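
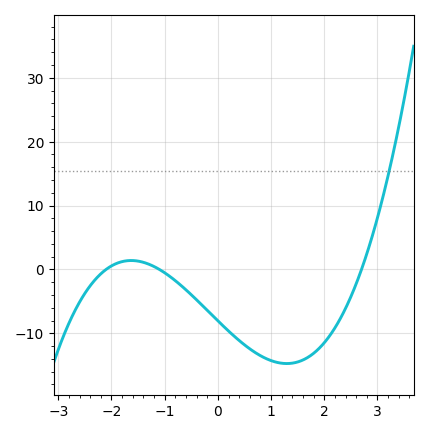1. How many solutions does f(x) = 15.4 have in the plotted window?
1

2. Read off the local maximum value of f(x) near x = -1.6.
1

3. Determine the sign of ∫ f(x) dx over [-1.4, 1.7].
negative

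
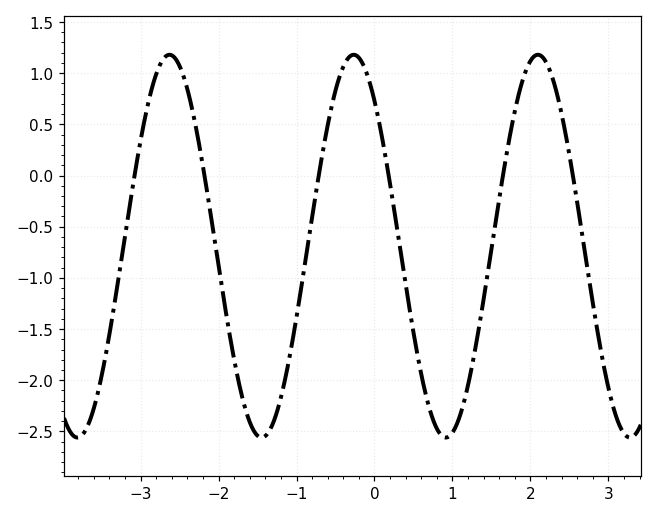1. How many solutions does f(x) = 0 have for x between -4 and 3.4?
6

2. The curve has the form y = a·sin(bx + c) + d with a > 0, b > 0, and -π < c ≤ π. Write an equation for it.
y = 1.87sin(2.7x + 2.3) - 0.69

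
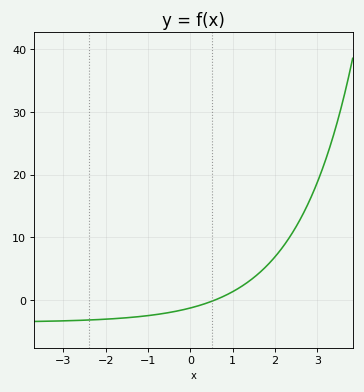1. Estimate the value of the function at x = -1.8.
-3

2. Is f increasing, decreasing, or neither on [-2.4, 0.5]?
increasing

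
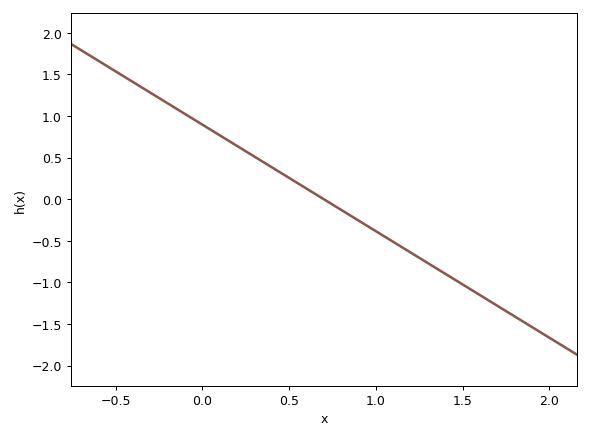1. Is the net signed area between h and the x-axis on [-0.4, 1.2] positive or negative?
positive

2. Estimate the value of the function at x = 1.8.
-1.41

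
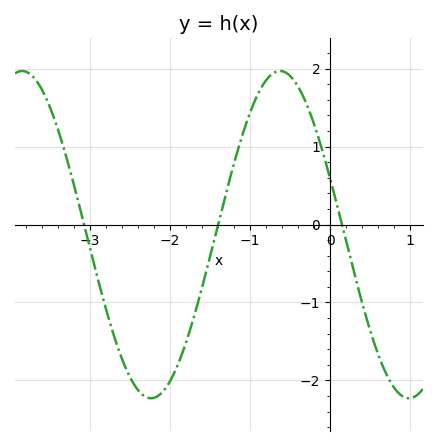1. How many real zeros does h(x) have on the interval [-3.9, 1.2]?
3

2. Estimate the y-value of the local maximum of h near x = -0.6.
2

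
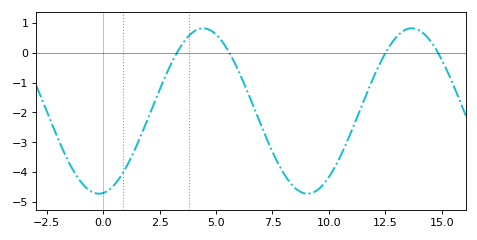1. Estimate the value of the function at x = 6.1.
-0.784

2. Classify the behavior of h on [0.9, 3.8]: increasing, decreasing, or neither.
increasing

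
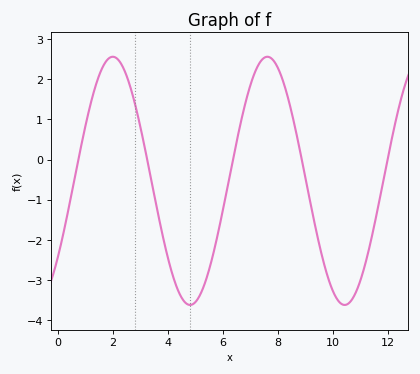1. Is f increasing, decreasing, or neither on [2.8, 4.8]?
decreasing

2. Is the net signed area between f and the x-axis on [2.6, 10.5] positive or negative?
negative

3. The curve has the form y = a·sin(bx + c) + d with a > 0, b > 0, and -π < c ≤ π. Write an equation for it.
y = 3.09sin(1.1x - 0.67) - 0.53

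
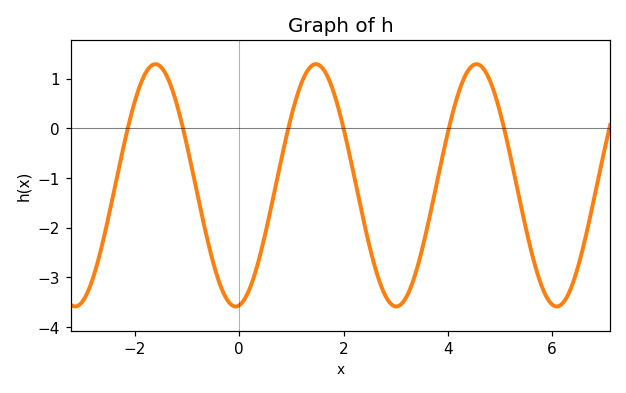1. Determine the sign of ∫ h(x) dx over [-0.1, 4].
negative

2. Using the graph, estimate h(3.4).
-2.9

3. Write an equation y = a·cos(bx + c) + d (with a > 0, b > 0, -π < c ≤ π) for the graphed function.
y = 2.44cos(2x - 3) - 1.15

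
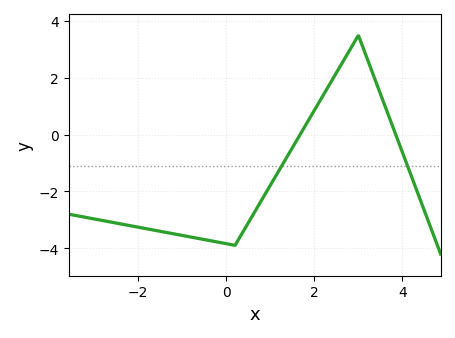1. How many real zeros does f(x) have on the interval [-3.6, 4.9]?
2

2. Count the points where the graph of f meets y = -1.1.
2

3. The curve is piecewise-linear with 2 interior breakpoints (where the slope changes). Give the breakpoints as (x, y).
(0.2, -3.9); (3, 3.5)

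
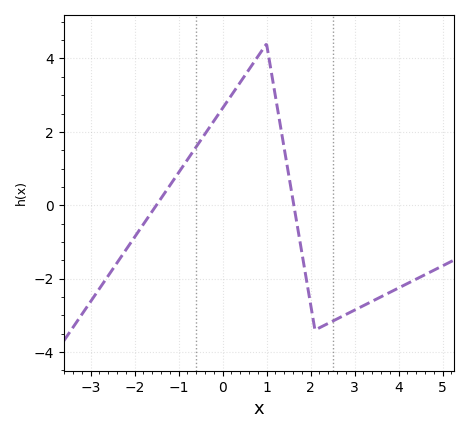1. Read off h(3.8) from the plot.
-2.4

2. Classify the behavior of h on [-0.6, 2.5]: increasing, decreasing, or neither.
neither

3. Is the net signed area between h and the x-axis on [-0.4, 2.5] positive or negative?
positive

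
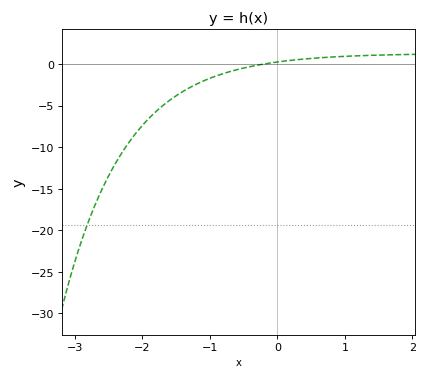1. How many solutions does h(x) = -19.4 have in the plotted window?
1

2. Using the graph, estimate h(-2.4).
-12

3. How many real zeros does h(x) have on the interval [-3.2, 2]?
1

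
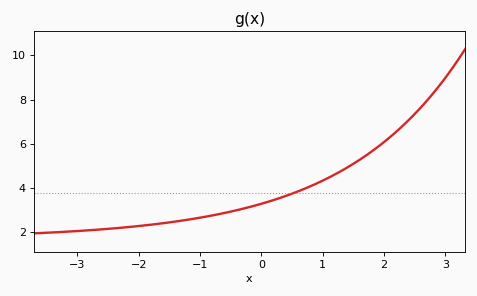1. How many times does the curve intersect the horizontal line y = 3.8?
1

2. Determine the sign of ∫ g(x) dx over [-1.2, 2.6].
positive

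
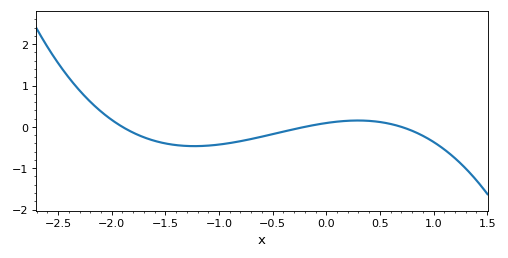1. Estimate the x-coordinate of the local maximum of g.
0.296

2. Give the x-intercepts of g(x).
-1.9, -0.2, 0.7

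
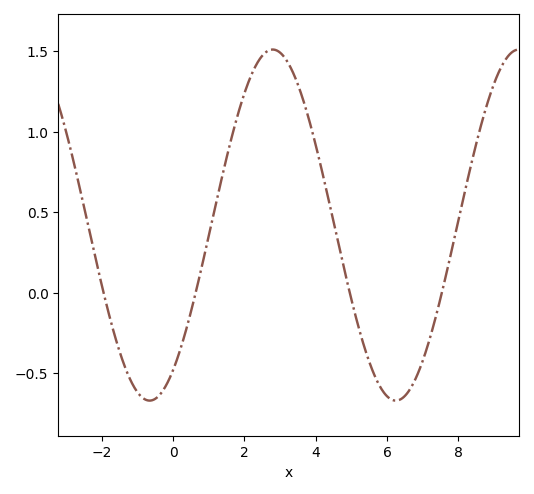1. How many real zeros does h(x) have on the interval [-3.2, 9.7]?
4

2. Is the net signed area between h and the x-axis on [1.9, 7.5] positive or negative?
positive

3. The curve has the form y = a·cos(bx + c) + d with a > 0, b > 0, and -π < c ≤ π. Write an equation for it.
y = 1.09cos(0.91x - 2.54) + 0.42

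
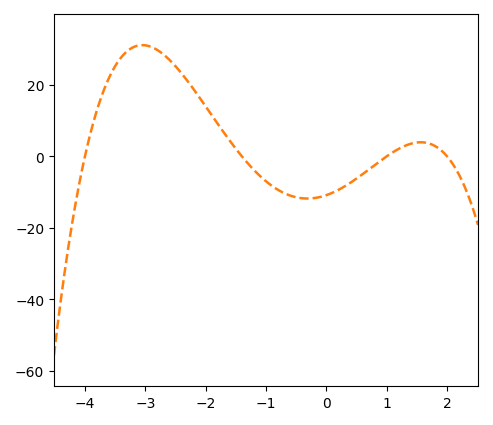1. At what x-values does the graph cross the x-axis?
-4, -1.4, 1, 2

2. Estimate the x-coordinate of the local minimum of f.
-0.315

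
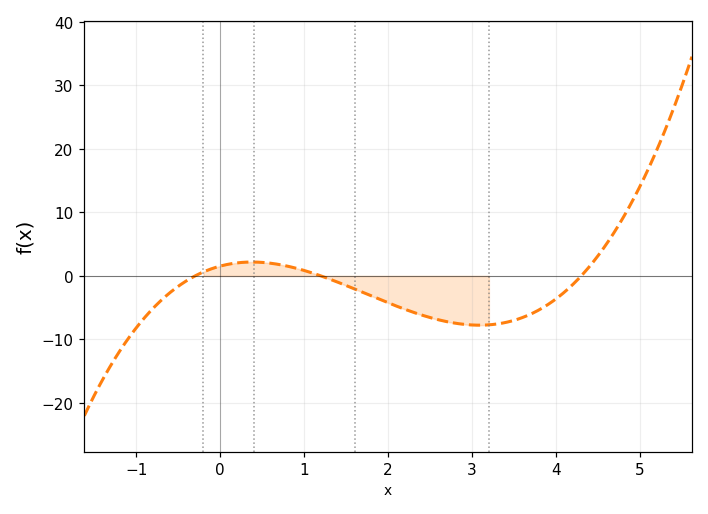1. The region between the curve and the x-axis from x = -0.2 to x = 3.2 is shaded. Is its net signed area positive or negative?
negative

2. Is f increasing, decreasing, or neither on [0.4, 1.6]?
decreasing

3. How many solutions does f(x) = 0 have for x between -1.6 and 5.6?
3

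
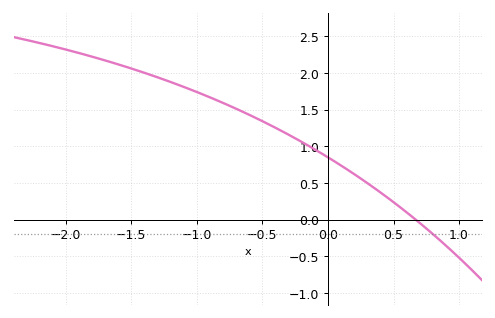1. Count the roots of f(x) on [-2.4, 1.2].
1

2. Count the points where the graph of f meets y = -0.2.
1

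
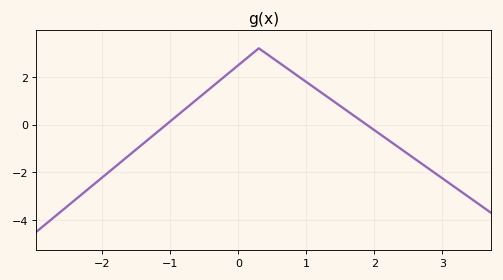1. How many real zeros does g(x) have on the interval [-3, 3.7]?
2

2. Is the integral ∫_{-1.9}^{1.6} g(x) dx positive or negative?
positive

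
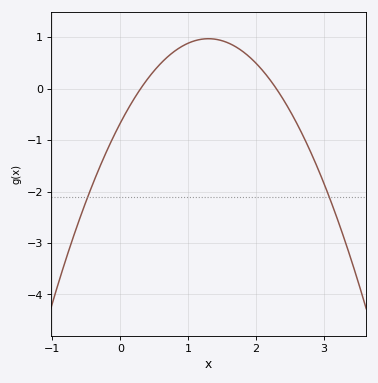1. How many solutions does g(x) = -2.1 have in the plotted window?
2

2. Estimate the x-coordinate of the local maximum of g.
1.3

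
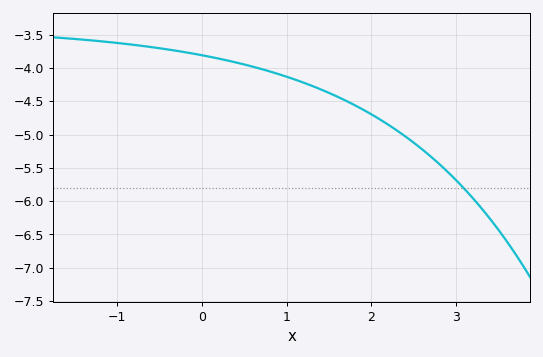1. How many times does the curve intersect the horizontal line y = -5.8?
1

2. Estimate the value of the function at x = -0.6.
-3.69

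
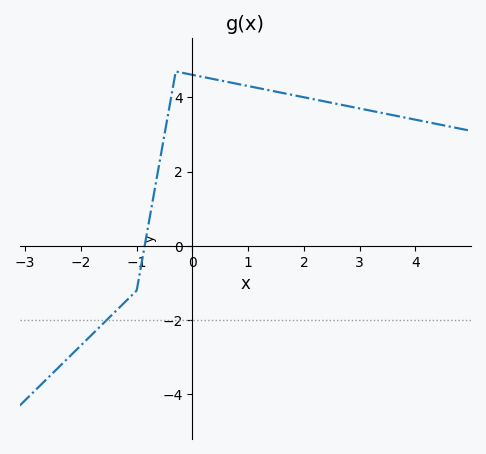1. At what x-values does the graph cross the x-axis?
-0.8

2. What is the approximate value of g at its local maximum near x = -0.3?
4.6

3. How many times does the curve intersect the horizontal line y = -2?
1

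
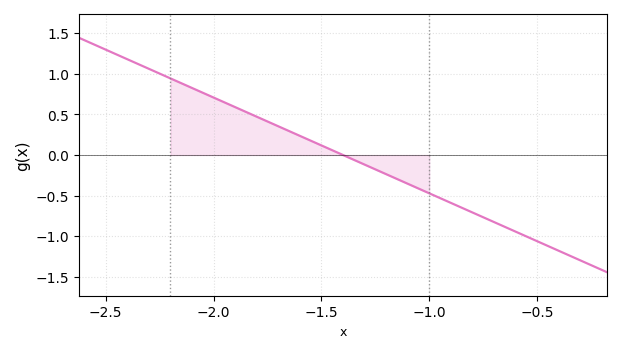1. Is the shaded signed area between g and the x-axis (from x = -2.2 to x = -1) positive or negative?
positive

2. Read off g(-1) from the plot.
-0.45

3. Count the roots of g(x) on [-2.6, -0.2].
1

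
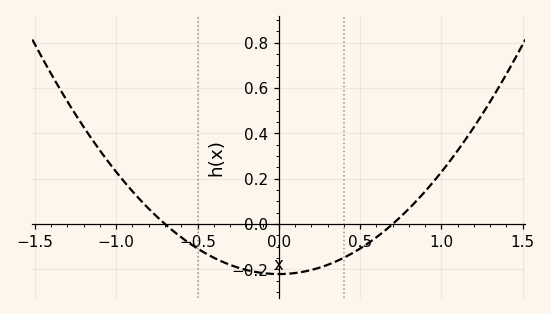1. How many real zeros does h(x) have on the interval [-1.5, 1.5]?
2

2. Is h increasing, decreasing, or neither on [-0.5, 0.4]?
neither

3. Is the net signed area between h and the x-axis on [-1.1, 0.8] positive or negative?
negative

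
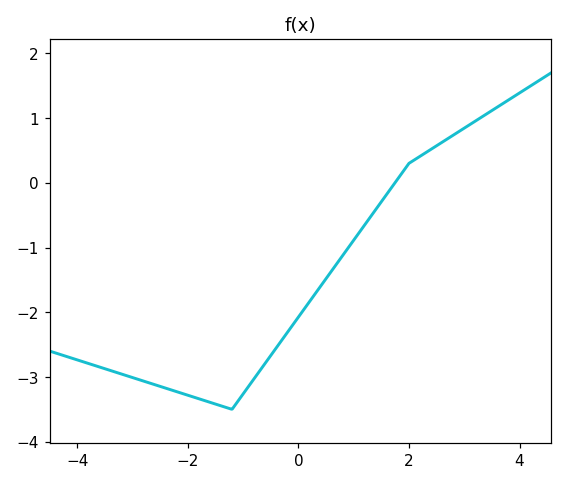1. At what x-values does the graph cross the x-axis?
1.8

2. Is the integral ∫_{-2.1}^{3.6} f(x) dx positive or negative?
negative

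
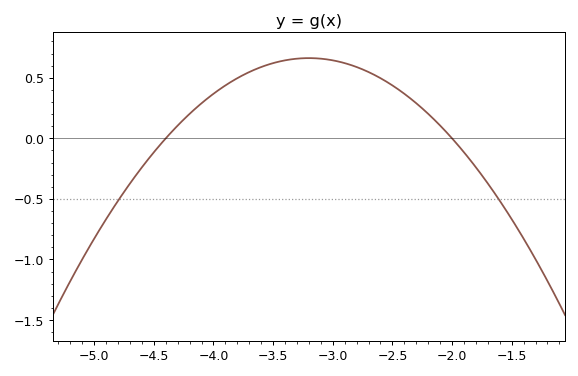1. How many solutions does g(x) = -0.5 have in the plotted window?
2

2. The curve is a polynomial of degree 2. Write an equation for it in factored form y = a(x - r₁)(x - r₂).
y = -0.46(x + 4.4)(x + 2)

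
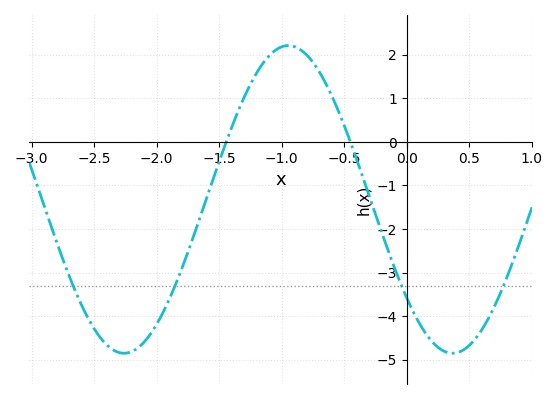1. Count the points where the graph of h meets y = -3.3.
4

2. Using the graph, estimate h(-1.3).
1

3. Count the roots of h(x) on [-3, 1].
2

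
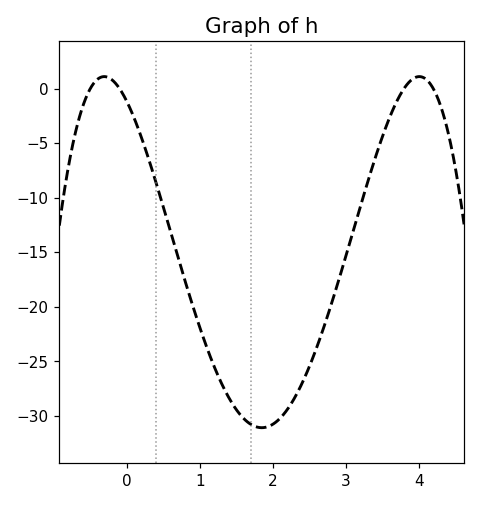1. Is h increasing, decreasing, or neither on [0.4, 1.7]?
decreasing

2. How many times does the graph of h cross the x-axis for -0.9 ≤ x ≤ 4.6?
4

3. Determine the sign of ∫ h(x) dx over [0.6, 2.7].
negative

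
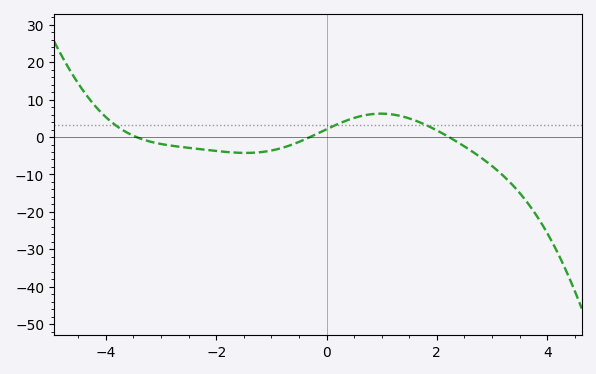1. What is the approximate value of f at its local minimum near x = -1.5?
-4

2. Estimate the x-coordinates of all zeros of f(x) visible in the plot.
-3.4, -0.2, 2.2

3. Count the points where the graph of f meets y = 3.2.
3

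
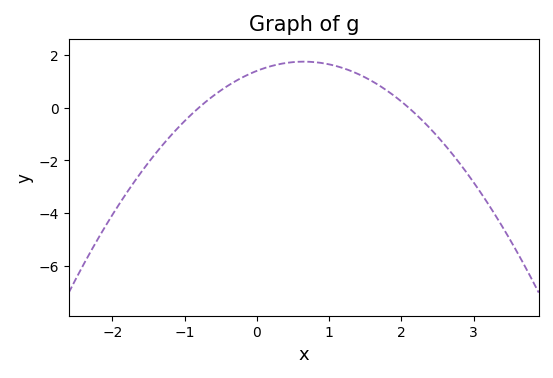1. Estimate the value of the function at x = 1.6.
1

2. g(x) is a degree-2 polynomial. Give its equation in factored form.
y = -0.83(x + 0.8)(x - 2.1)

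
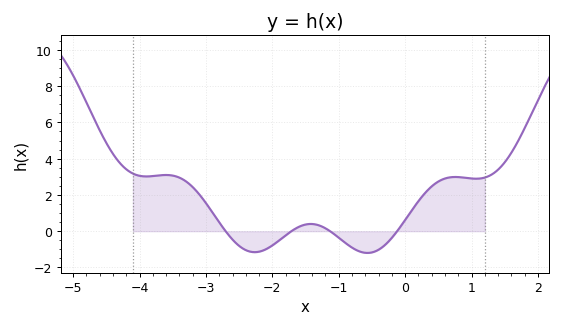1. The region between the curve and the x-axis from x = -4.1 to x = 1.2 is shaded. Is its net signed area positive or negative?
positive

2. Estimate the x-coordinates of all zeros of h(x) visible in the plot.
-2.7, -1.71, -1.13, -0.122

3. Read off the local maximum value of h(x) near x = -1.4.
0.4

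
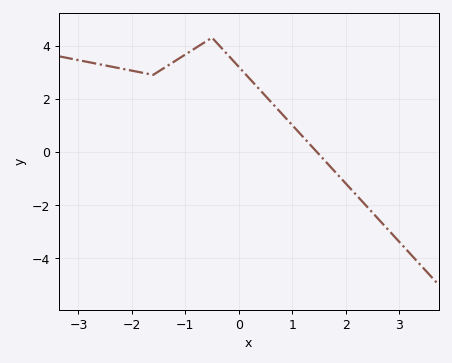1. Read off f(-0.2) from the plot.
3.64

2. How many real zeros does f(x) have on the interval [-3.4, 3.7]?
1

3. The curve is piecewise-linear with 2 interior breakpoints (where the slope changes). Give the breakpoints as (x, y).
(-1.6, 2.9); (-0.5, 4.3)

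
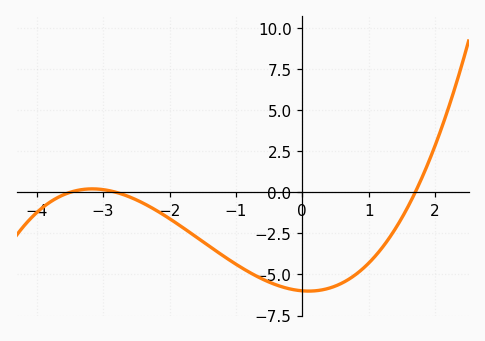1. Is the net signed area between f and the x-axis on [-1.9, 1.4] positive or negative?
negative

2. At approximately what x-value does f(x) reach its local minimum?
0.1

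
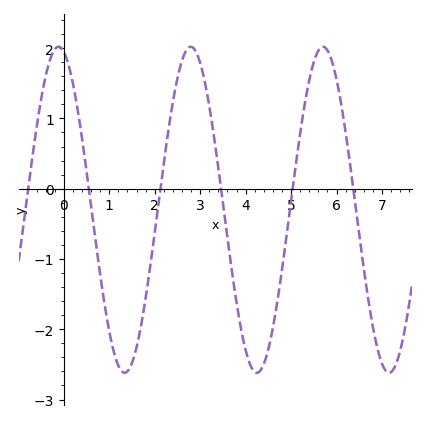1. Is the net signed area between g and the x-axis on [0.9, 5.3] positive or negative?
negative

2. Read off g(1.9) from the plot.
-1.11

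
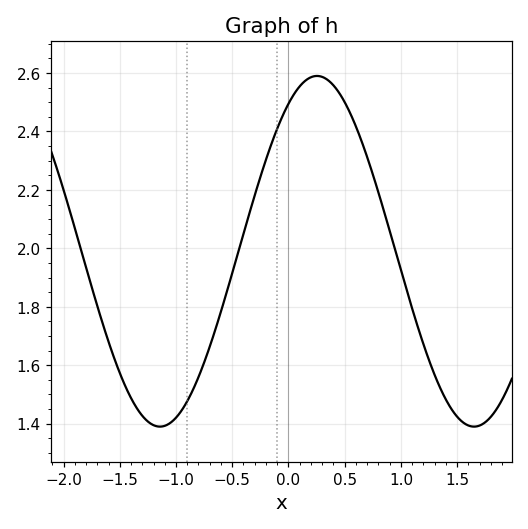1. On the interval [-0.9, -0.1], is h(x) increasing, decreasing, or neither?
increasing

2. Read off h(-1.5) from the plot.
1.57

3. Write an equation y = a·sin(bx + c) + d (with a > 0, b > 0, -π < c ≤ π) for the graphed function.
y = 0.6sin(2.25x + 1) + 1.99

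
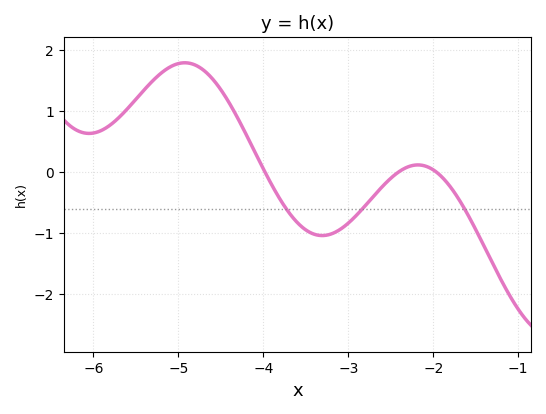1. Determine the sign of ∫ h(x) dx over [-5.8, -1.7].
positive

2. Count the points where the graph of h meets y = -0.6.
3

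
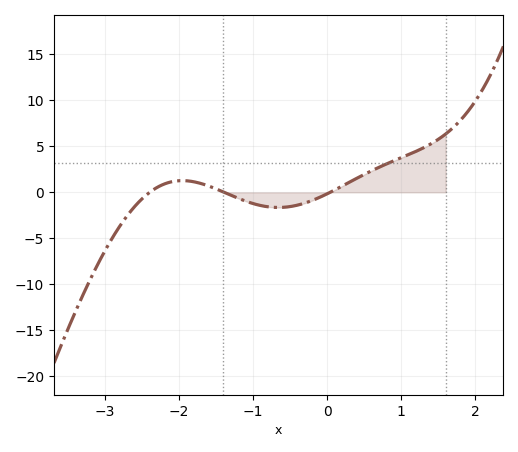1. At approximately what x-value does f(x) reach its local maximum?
-1.95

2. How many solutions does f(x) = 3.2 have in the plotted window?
1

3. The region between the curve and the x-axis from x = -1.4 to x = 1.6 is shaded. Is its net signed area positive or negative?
positive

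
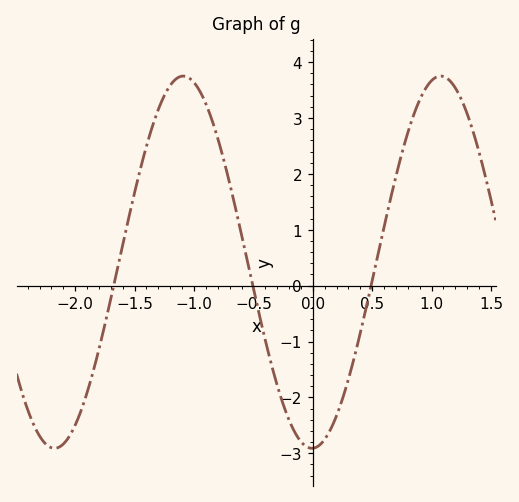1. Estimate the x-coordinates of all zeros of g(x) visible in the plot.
-1.7, -0.5, 0.5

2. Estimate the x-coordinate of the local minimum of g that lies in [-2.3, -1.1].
-2.2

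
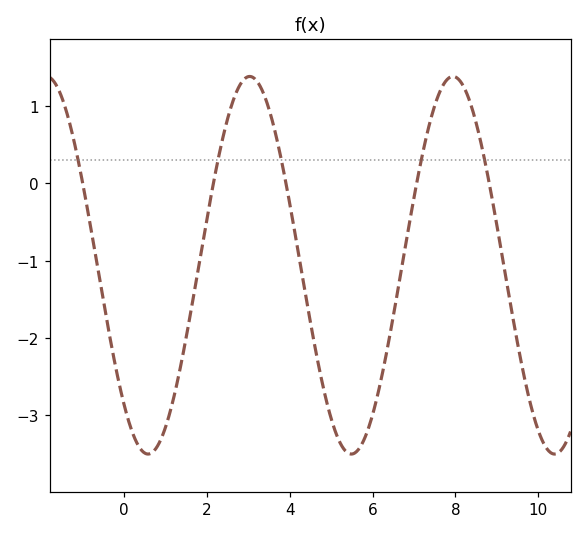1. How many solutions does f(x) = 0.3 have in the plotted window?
5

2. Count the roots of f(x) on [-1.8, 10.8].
5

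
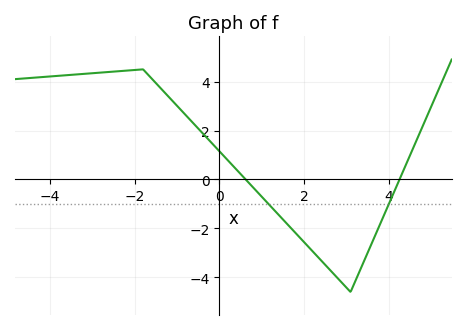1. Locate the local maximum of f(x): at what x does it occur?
-1.8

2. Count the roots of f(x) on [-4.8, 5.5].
2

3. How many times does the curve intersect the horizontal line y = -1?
2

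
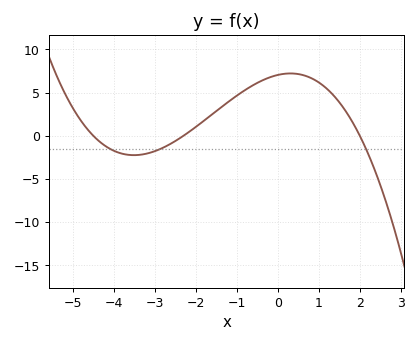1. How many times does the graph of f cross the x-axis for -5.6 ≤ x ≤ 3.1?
3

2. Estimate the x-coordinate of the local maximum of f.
0.308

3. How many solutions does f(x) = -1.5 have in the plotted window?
3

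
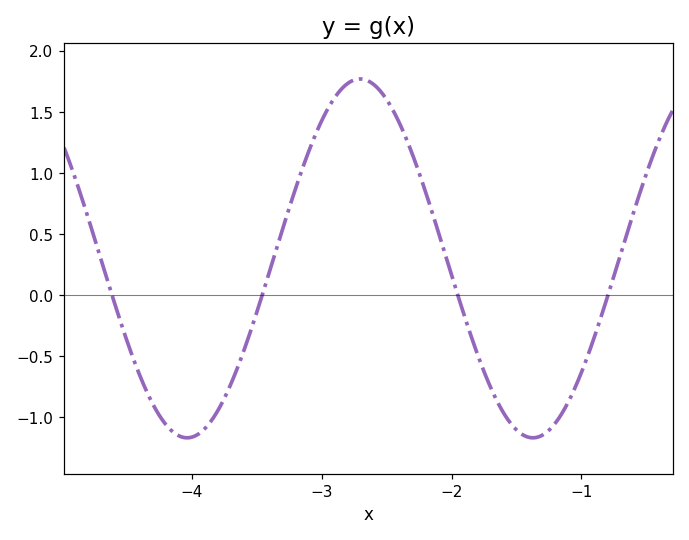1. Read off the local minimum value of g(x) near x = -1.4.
-1.15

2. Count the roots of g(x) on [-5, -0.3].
4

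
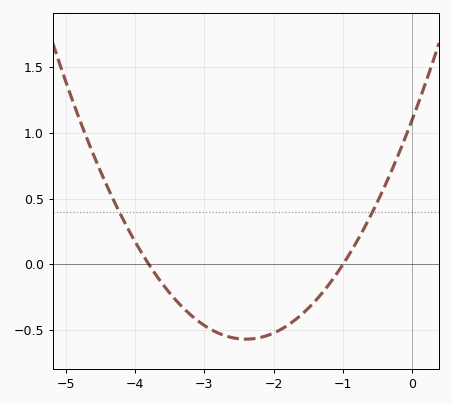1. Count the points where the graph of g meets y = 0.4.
2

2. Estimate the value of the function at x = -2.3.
-0.565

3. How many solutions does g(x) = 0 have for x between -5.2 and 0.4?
2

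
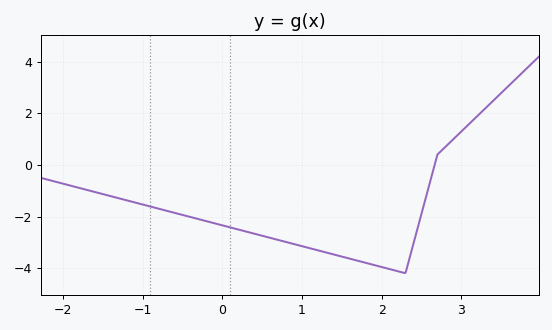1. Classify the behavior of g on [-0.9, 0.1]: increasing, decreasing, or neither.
decreasing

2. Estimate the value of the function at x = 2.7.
0.4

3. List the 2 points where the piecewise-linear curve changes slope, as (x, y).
(2.3, -4.2); (2.7, 0.4)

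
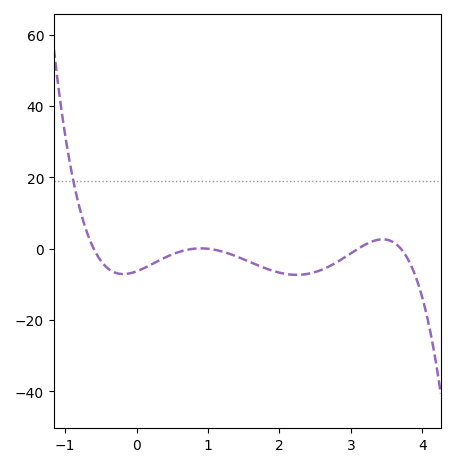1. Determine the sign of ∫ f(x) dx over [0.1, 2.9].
negative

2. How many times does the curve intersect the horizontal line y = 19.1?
1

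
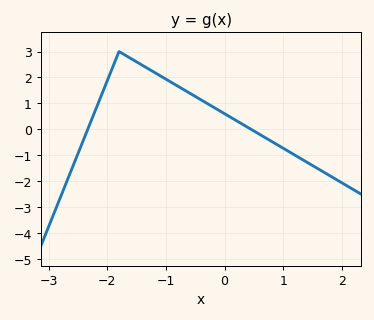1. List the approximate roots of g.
-2.3, 0.5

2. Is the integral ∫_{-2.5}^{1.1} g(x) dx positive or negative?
positive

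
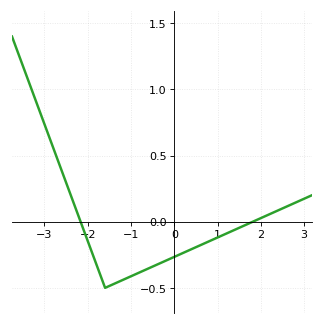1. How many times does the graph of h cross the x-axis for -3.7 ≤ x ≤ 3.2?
2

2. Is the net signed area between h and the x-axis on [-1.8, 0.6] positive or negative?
negative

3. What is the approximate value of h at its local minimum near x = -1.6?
-0.5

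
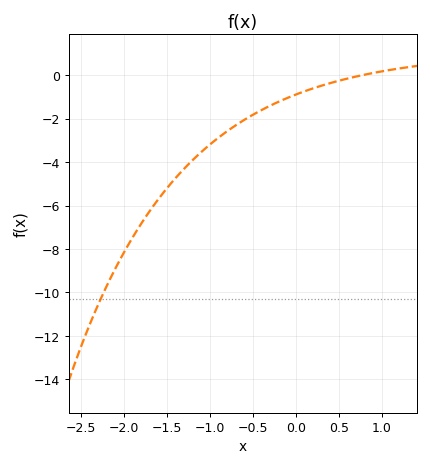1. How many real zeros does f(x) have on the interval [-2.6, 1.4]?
1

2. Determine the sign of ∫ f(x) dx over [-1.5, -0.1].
negative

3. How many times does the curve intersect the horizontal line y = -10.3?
1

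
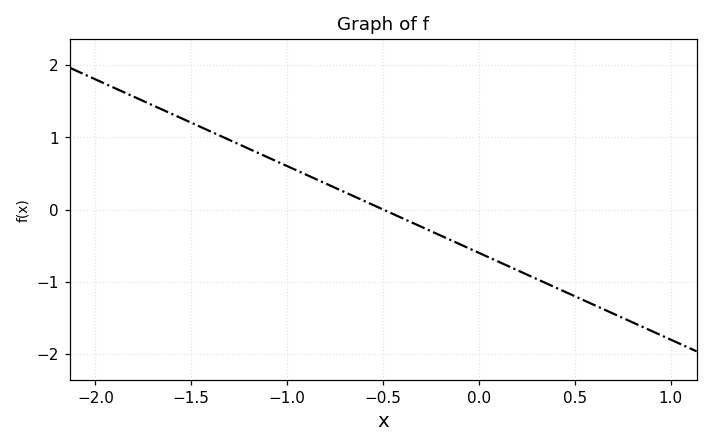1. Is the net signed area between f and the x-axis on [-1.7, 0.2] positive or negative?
positive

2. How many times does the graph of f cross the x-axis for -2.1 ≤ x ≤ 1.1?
1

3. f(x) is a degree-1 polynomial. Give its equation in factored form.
y = -1.2(x + 0.5)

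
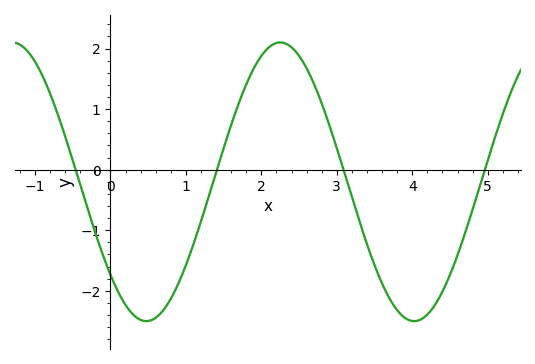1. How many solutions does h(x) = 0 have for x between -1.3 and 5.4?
4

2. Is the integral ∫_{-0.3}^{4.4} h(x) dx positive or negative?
negative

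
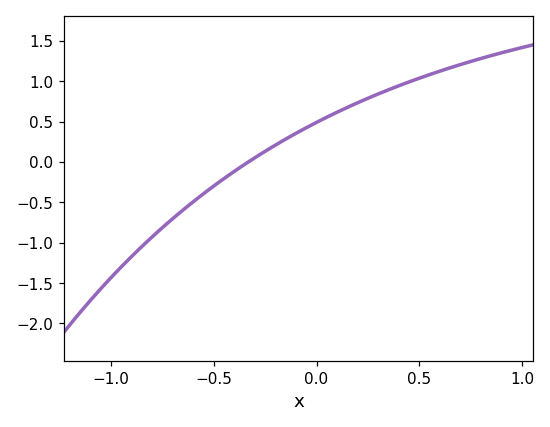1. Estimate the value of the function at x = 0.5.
1.05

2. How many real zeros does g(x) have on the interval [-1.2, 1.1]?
1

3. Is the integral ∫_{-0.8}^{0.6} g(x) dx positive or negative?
positive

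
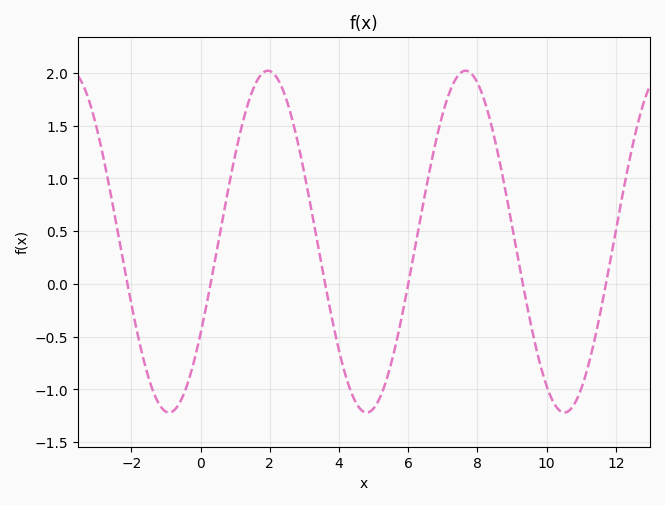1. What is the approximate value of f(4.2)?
-0.877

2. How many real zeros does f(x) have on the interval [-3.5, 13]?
6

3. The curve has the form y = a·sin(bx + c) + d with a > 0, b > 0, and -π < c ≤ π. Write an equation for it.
y = 1.62sin(1.1x - 0.57) + 0.4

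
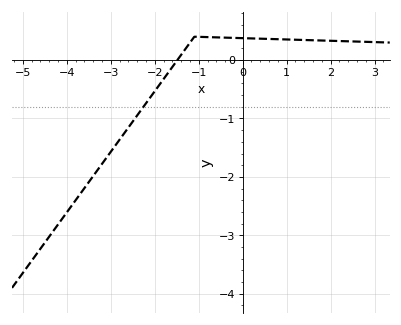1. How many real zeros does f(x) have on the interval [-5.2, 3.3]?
1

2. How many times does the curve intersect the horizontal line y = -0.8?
1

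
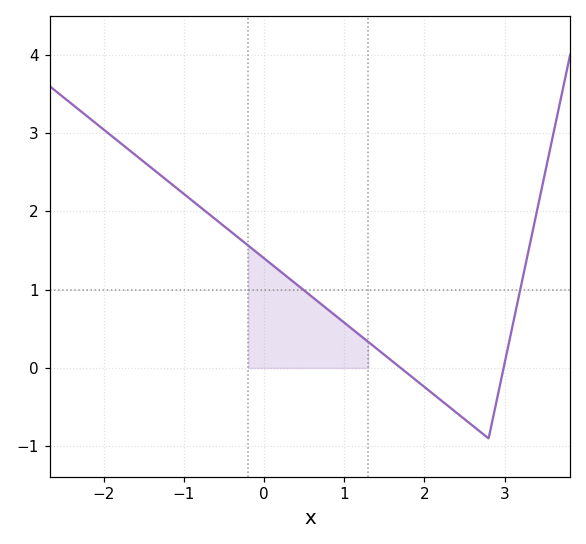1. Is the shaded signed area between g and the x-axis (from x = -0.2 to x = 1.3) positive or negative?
positive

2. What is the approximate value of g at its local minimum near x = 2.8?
-0.898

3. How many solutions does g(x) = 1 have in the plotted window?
2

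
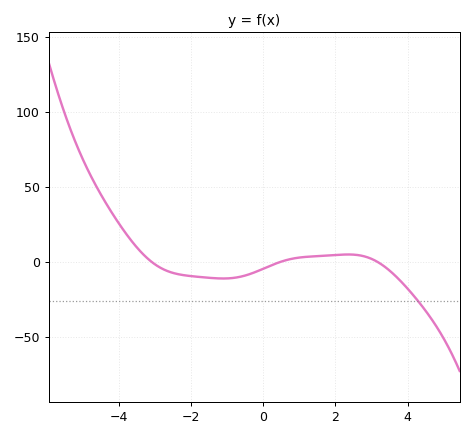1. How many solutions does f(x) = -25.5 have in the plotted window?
1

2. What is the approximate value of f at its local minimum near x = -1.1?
-10.8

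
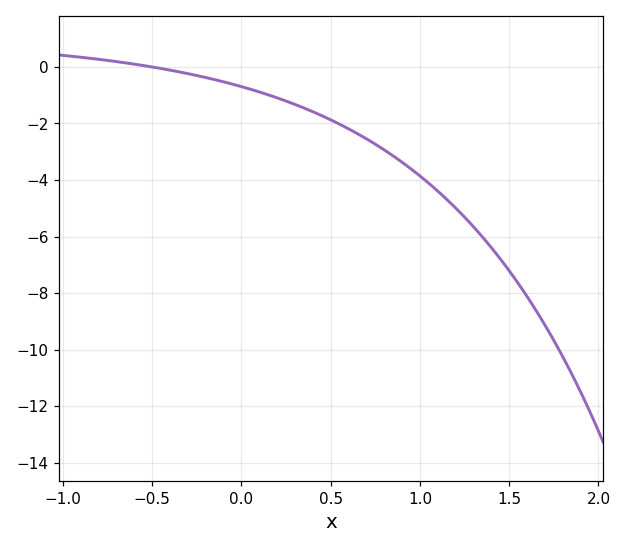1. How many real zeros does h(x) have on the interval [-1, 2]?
1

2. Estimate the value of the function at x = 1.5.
-7.21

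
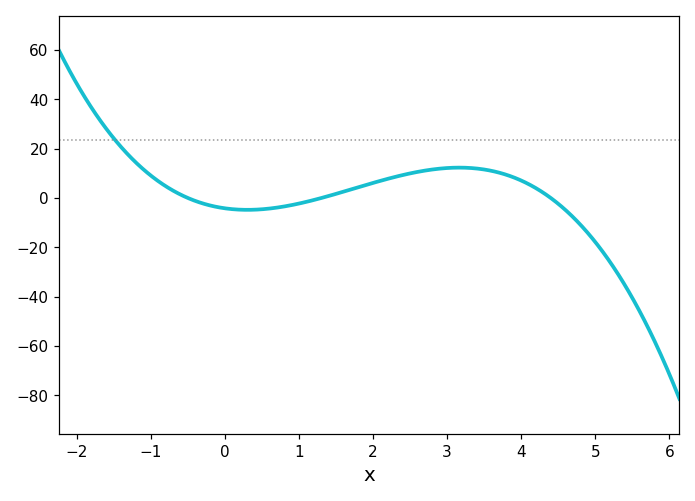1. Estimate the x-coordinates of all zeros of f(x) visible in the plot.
-0.5, 1.3, 4.4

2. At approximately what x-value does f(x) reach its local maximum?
3.16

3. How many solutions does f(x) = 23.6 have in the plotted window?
1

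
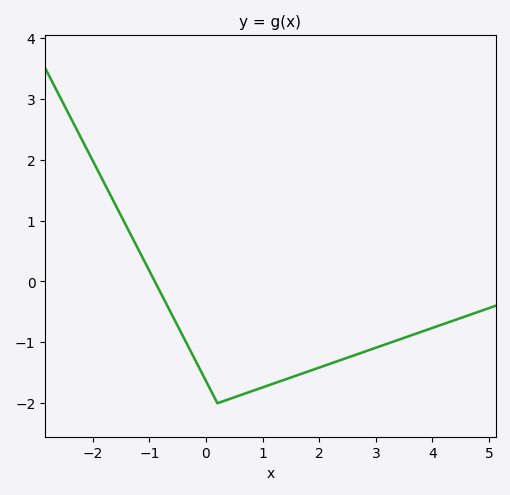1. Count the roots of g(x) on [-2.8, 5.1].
1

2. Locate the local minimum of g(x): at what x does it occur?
0.2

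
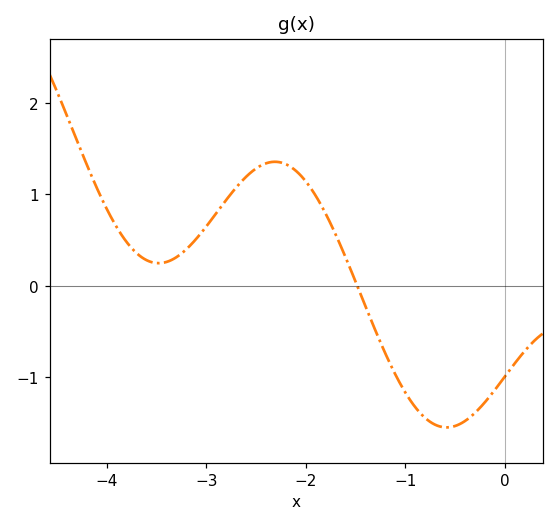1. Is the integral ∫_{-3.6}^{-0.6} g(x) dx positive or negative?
positive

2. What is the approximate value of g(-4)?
0.8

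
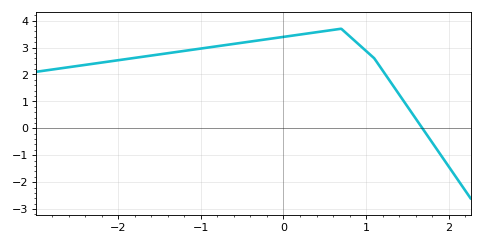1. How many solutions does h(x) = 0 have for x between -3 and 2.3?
1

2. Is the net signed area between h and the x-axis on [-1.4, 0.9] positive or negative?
positive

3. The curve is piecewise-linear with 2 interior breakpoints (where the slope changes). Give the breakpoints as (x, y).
(0.7, 3.7); (1.1, 2.6)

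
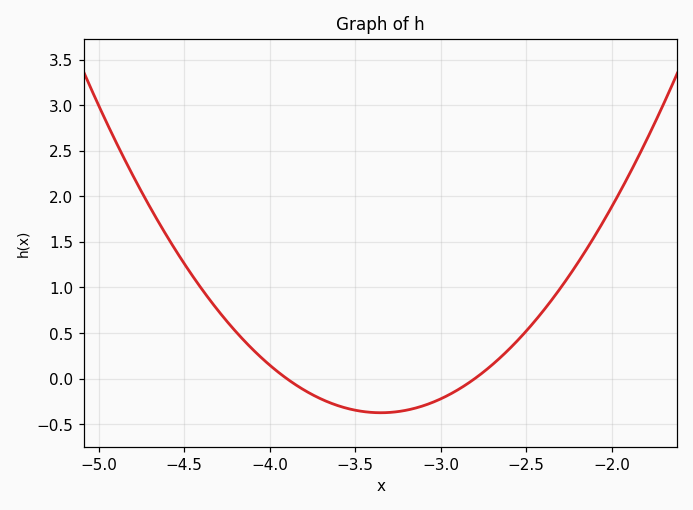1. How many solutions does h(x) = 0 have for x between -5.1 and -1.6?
2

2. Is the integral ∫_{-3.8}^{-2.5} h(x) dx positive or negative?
negative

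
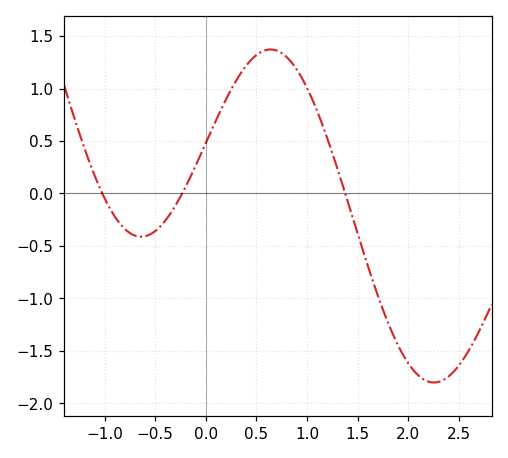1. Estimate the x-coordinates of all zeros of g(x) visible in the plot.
-1, -0.2, 1.4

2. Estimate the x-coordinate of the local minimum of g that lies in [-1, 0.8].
-0.6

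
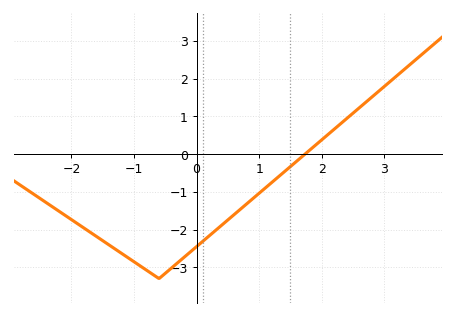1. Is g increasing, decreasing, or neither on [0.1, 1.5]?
increasing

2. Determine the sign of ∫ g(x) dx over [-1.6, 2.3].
negative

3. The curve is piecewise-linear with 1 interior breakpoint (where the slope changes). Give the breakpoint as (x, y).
(-0.6, -3.3)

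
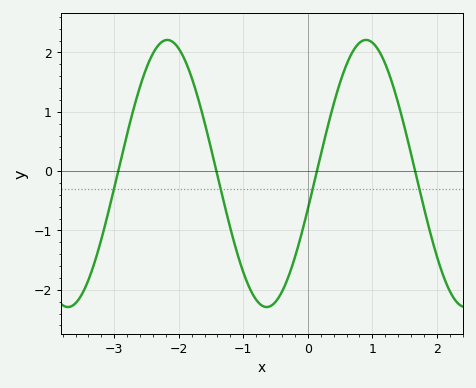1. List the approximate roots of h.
-2.9, -1.4, 0.1, 1.7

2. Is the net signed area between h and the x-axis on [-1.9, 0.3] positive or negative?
negative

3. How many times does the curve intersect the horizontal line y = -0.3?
4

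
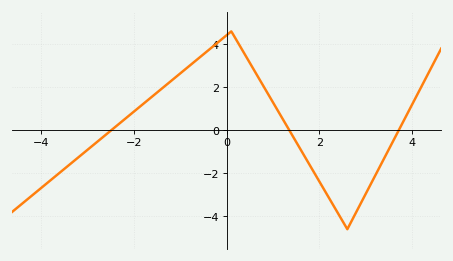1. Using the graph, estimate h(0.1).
4.6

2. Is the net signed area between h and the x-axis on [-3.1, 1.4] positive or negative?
positive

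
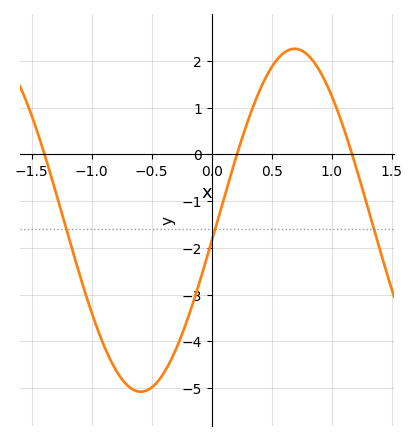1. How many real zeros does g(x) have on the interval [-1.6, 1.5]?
3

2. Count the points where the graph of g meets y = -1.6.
3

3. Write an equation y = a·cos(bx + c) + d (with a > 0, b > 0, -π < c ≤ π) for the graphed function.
y = 3.67cos(2.45x - 1.69) - 1.41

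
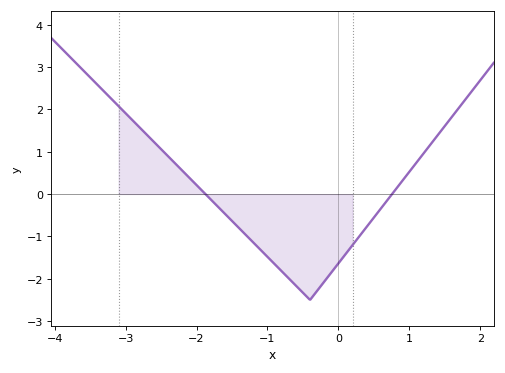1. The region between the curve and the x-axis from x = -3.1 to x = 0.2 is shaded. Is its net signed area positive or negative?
negative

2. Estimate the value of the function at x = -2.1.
0.4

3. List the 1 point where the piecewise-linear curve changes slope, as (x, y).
(-0.4, -2.5)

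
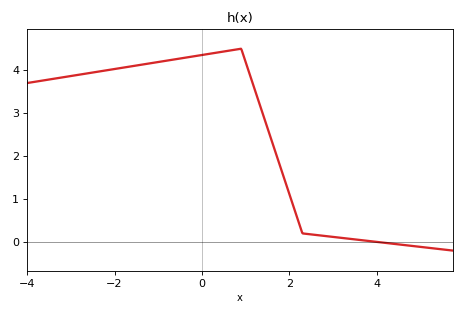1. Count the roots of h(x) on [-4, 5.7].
1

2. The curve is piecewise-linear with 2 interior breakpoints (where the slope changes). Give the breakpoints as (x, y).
(0.9, 4.5); (2.3, 0.2)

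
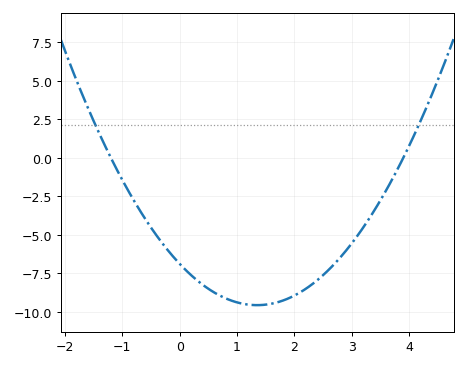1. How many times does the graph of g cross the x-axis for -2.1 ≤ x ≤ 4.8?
2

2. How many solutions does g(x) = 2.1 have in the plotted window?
2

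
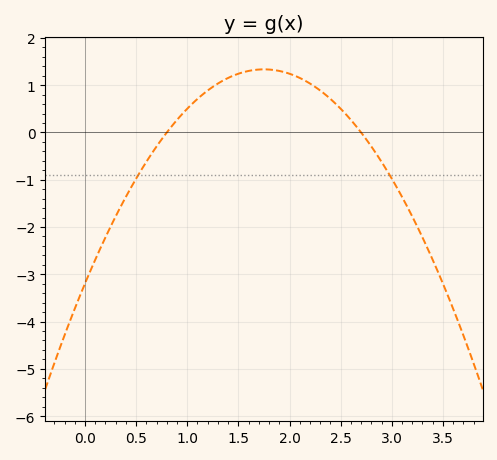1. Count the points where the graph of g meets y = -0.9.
2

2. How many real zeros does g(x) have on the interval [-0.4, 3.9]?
2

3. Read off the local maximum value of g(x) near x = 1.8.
1.34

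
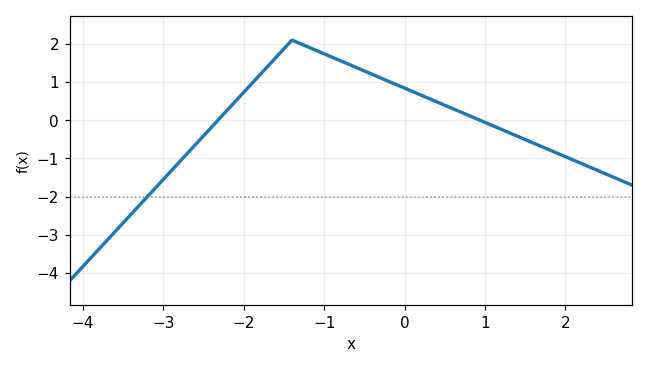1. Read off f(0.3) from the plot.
0.573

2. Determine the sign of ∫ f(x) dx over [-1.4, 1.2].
positive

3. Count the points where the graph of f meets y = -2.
1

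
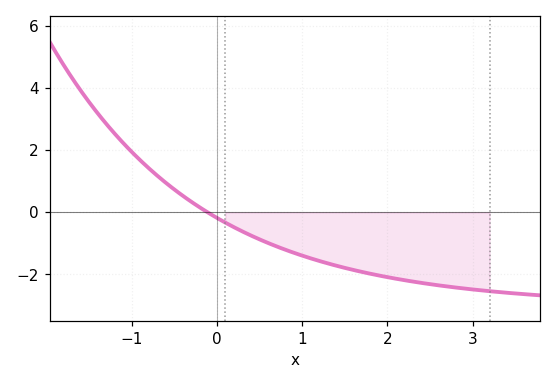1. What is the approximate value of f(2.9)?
-2.4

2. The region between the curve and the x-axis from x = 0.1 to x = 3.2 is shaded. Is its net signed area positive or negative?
negative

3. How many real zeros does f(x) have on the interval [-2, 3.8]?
1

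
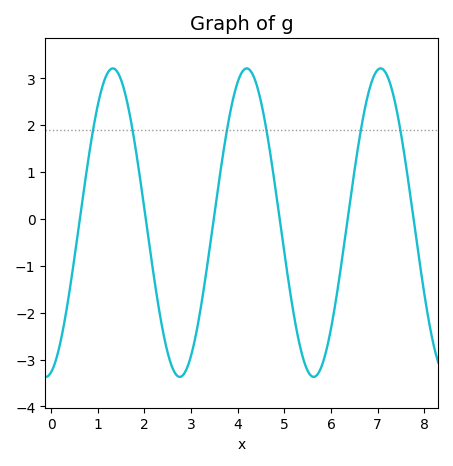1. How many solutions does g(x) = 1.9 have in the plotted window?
6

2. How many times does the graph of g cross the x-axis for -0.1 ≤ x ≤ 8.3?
6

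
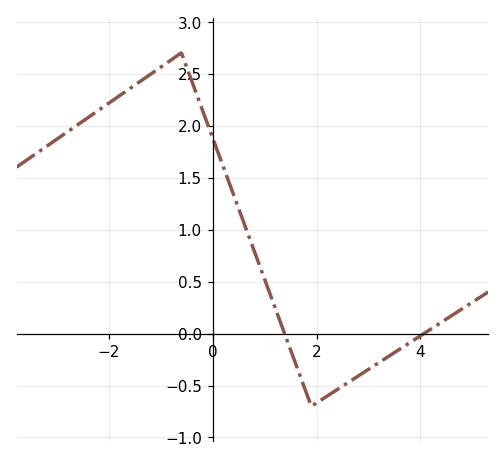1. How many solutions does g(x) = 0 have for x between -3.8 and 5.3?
2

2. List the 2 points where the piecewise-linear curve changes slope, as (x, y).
(-0.6, 2.7); (1.9, -0.7)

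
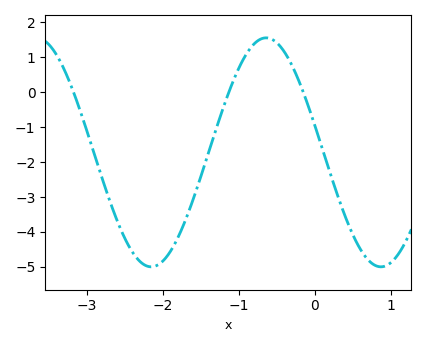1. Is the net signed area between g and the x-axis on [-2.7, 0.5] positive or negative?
negative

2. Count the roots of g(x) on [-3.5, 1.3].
3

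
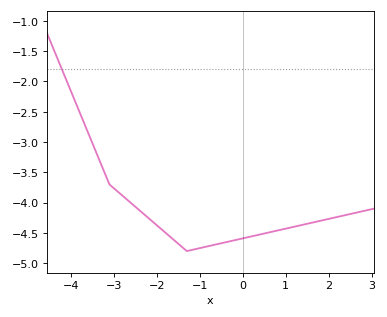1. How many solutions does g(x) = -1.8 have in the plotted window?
1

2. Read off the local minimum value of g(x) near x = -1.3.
-4.8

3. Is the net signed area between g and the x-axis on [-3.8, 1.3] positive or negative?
negative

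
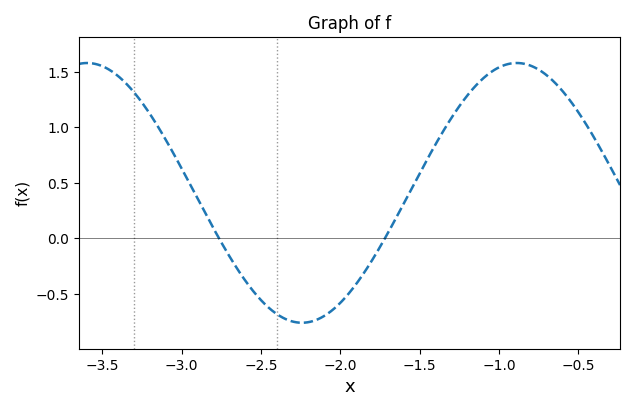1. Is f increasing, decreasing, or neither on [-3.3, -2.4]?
decreasing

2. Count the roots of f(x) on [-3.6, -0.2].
2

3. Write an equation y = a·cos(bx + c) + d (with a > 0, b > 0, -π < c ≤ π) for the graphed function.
y = 1.17cos(2.3x + 2.1) + 0.41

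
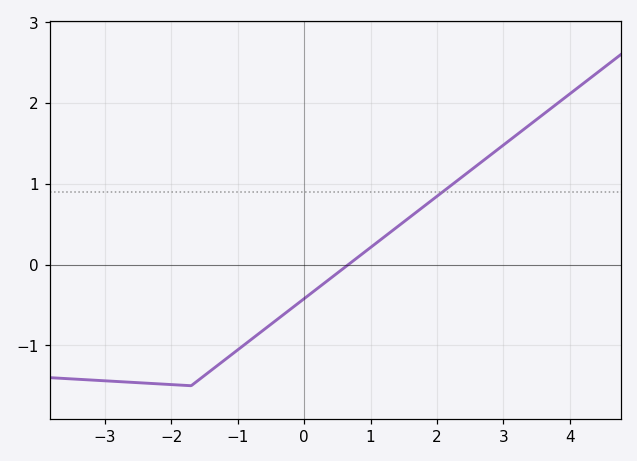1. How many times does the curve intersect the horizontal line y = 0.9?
1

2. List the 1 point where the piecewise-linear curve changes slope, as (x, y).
(-1.7, -1.5)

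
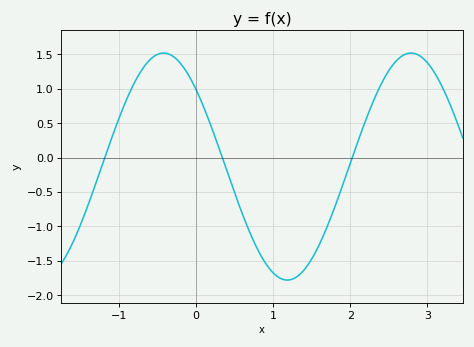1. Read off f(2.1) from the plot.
0.25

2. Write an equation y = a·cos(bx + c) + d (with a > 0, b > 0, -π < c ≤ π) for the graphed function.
y = 1.65cos(2x + 0.82) - 0.13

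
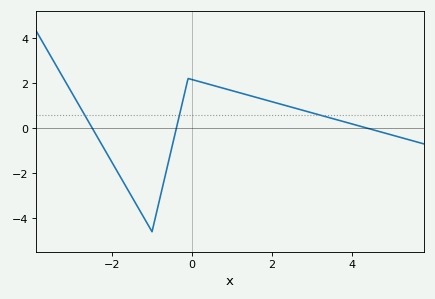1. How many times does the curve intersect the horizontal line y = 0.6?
3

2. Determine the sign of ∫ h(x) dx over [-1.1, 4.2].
positive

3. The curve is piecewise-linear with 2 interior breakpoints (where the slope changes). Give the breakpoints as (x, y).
(-1, -4.6); (-0.1, 2.2)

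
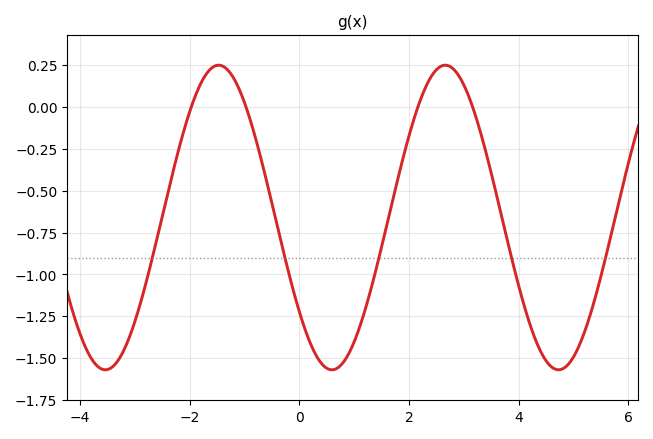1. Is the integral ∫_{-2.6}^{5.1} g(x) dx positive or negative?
negative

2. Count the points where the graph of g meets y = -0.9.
5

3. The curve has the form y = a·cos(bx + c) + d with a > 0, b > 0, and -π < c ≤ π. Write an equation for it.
y = 0.91cos(1.5x + 2.2) - 0.66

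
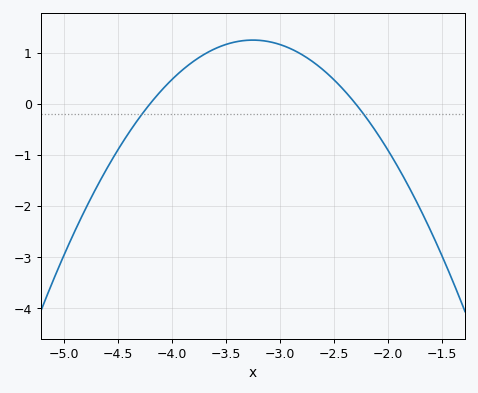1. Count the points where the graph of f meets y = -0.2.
2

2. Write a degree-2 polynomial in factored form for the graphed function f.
y = -1.38(x + 4.2)(x + 2.3)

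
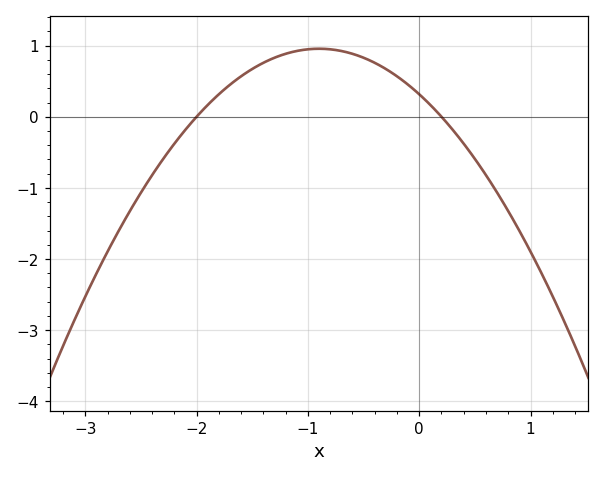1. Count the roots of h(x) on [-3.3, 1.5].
2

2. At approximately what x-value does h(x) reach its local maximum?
-0.9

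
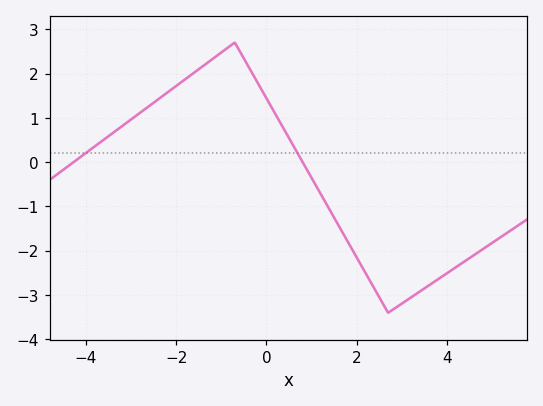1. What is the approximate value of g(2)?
-2.1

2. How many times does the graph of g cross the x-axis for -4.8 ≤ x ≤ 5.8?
2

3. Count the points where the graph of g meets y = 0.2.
2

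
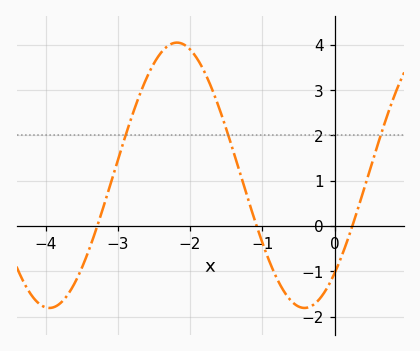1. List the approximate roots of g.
-3.28, -1.08, 0.246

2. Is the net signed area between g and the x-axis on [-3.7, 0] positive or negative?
positive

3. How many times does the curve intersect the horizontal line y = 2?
3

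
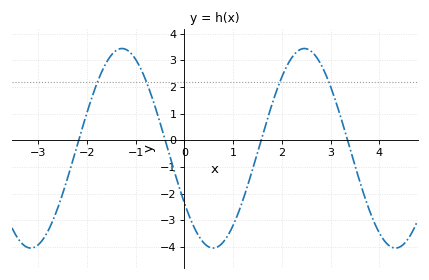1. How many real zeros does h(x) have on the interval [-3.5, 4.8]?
4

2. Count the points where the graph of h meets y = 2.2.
4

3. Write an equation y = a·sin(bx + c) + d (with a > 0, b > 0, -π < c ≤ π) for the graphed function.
y = 3.74sin(1.68x - 2.56) - 0.3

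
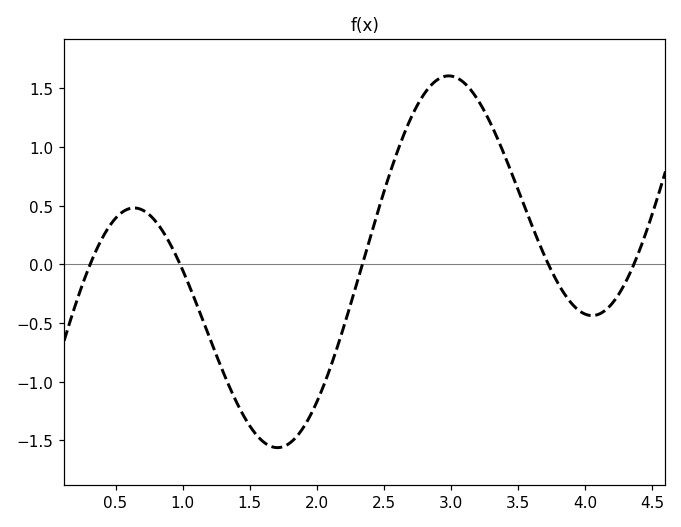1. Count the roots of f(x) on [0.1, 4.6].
5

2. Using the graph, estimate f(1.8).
-1.52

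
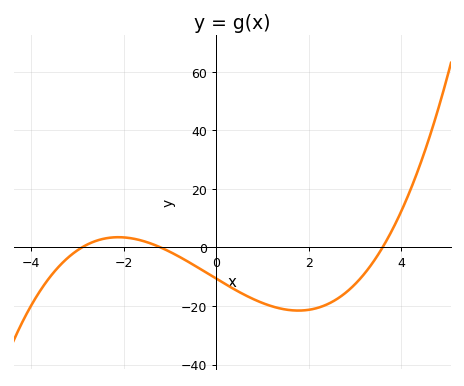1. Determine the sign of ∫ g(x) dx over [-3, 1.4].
negative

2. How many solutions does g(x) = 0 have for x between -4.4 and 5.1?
3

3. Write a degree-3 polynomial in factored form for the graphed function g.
y = 0.85(x + 2.9)(x + 1.2)(x - 3.6)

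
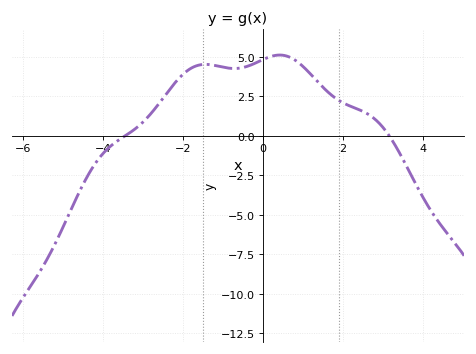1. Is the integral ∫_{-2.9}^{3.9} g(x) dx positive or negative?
positive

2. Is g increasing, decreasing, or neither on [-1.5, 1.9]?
neither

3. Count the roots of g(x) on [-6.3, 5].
2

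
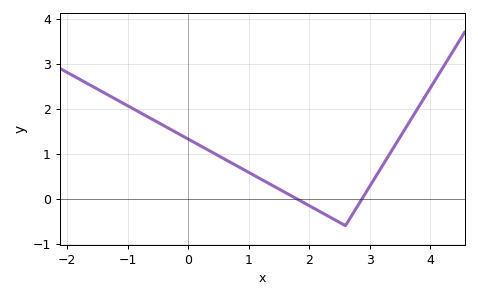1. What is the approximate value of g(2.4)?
-0.452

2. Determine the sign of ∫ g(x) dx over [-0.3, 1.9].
positive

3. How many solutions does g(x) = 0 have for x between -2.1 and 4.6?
2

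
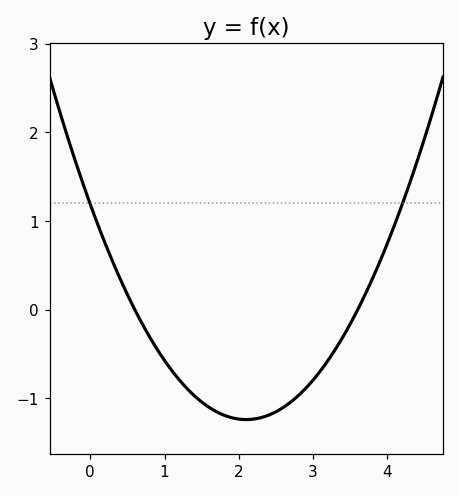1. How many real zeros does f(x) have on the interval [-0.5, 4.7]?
2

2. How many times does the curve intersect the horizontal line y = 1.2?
2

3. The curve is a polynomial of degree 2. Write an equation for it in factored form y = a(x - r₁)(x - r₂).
y = 0.55(x - 0.6)(x - 3.6)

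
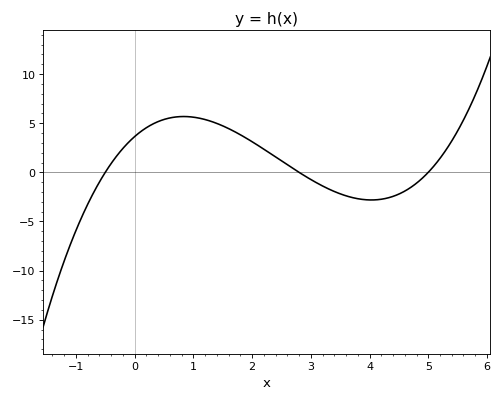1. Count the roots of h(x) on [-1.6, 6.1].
3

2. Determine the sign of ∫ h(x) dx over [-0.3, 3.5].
positive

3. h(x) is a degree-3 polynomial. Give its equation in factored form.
y = 0.52(x + 0.5)(x - 2.8)(x - 5)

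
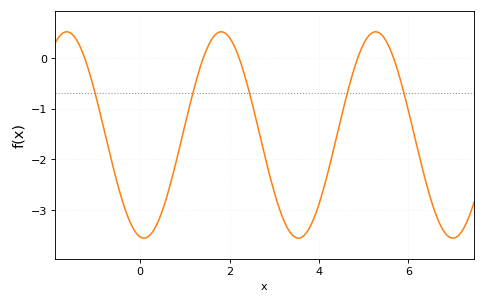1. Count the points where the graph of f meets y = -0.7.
5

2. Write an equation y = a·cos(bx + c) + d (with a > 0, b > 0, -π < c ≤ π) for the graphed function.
y = 2.03cos(1.8x + 3) - 1.52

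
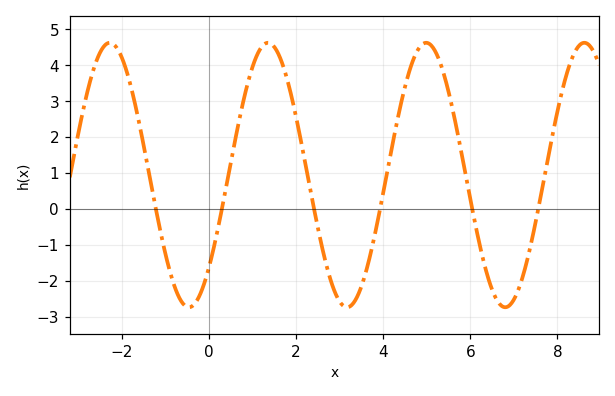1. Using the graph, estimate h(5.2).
4.38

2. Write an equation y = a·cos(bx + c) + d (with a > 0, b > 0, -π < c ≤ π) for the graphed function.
y = 3.68cos(1.73x - 2.34) + 0.95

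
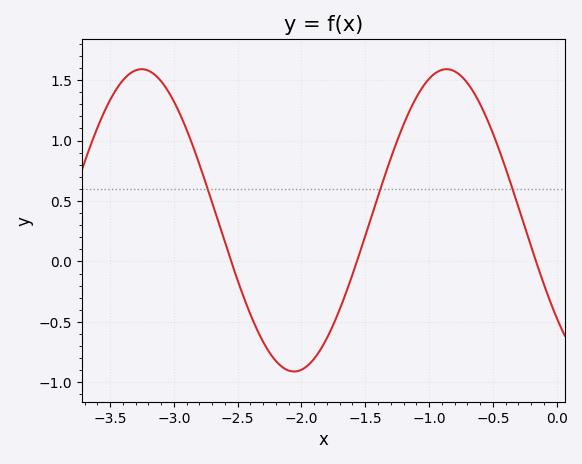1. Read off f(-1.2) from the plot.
1.13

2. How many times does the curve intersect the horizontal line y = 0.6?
3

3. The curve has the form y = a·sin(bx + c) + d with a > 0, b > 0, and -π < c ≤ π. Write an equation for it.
y = 1.25sin(2.63x - 2.44) + 0.34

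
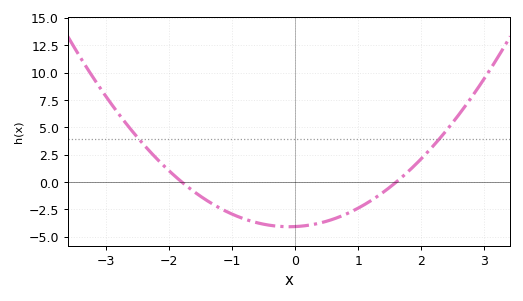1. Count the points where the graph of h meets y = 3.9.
2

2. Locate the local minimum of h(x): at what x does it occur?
-0.1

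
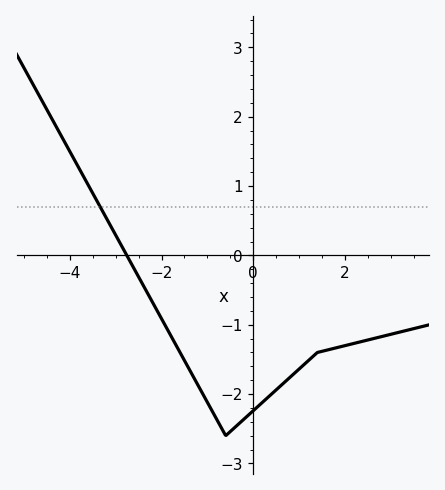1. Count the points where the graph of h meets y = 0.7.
1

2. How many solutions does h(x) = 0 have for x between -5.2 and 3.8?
1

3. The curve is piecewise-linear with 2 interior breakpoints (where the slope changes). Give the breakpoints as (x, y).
(-0.6, -2.6); (1.4, -1.4)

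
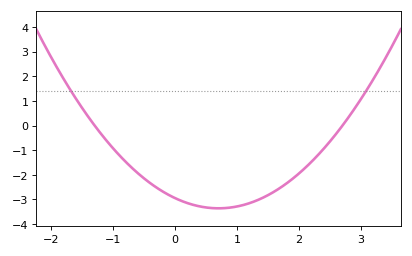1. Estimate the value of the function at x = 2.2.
-1.5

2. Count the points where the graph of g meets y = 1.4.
2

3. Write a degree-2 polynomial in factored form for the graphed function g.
y = 0.84(x + 1.3)(x - 2.7)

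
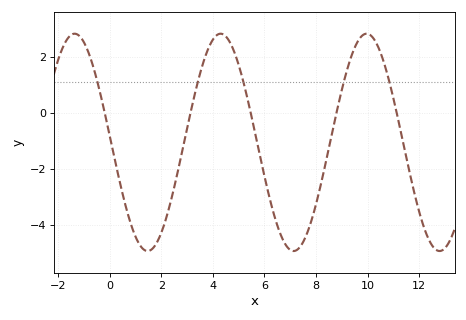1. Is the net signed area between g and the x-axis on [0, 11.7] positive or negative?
negative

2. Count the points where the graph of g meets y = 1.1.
5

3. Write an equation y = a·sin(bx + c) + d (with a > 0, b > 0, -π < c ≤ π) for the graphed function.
y = 3.9sin(1.1x + 3.1) - 1.05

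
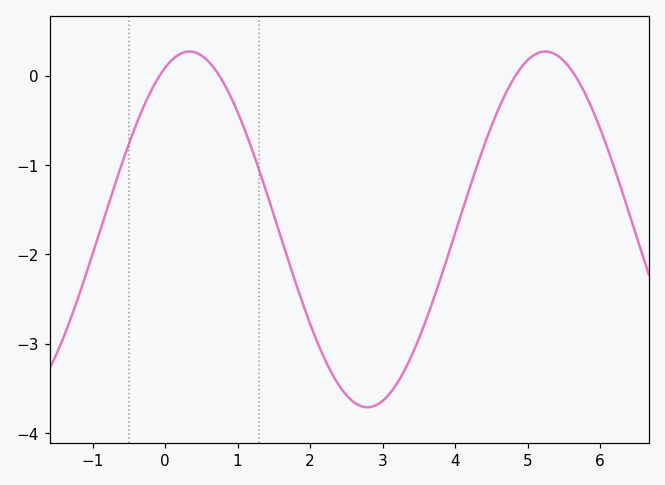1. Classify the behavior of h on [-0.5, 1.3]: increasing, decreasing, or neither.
neither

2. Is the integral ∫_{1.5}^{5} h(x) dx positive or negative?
negative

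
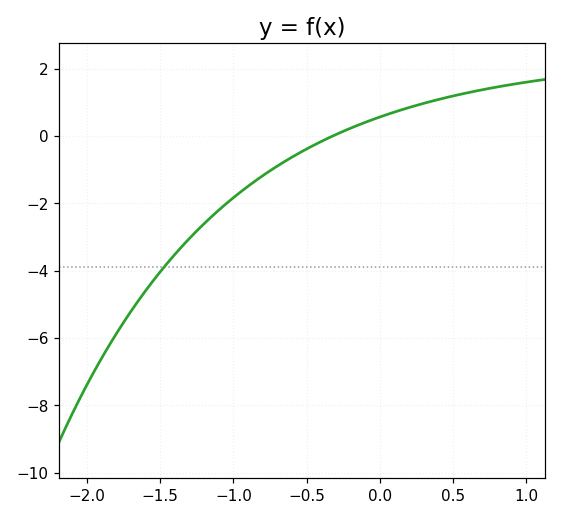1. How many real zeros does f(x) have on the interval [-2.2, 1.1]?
1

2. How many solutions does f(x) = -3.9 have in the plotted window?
1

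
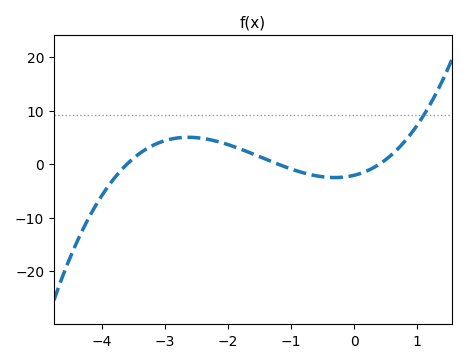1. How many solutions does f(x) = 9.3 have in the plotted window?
1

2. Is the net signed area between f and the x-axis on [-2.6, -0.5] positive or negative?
positive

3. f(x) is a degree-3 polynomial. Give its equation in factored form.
y = 1.2(x + 3.6)(x + 1.2)(x - 0.4)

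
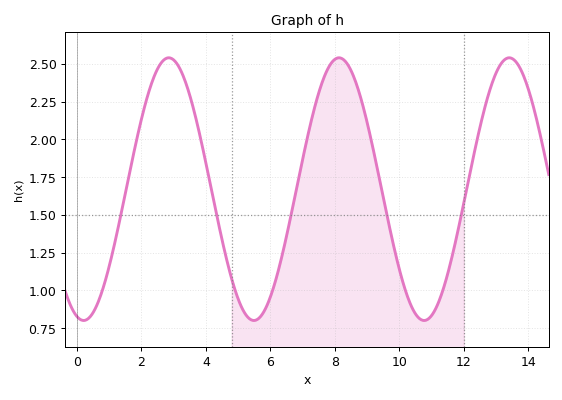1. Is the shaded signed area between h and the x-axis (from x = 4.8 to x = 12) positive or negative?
positive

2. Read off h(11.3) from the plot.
0.96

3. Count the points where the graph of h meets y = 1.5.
5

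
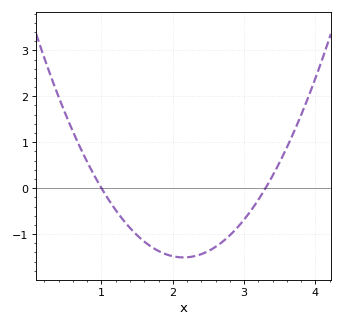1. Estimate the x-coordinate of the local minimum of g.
2.1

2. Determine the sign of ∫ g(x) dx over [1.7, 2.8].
negative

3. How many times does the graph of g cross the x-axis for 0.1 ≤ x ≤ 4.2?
2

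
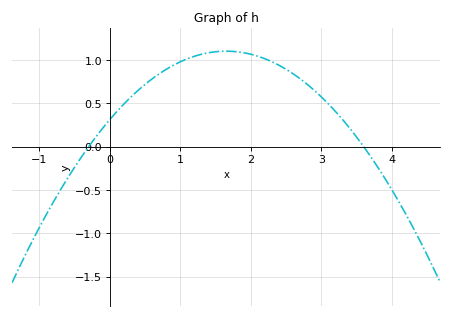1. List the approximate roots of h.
-0.3, 3.6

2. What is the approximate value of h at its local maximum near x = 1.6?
1.1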